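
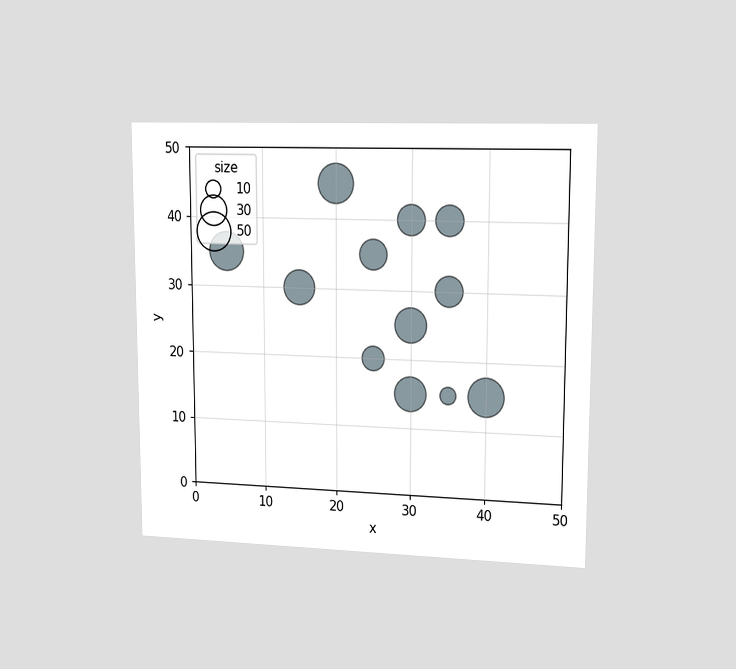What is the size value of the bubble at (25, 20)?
The chart is viewed slightly from the right. Matching the bubble at (25, 20) against the size legend gives 20.

20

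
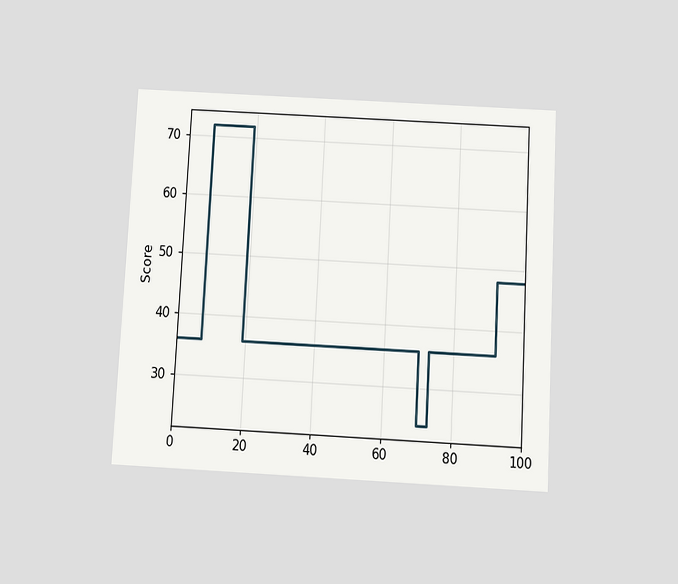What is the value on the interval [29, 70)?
36

The chart is tilted about 3° clockwise and viewed slightly from below. On [29, 70) the step sits at 36.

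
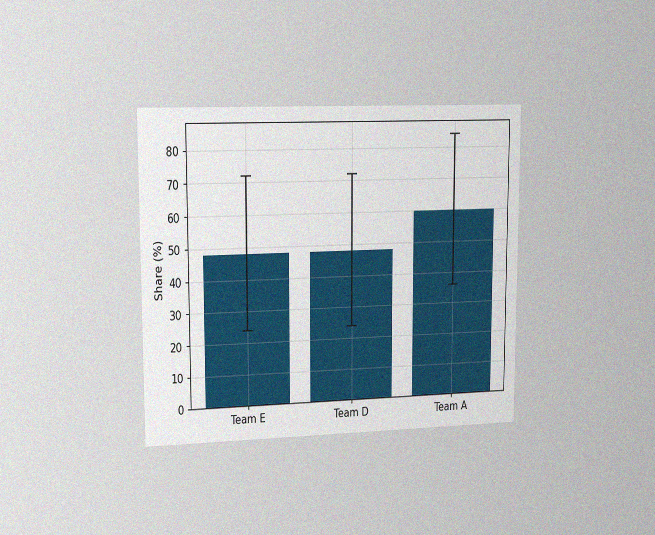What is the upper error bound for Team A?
The chart is viewed slightly from the left, with some photo noise. The Team A bar's upper whisker reaches 84%.

84%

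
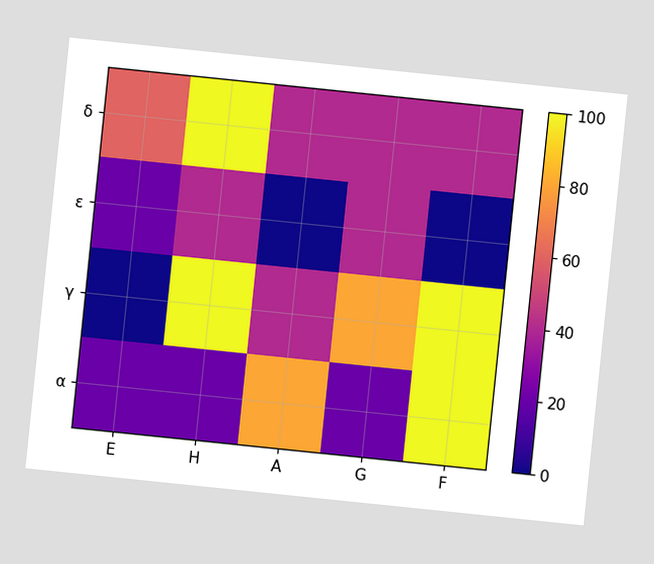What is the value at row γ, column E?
The chart is tilted about 6° clockwise. Matching cell (γ, E) against the colorbar gives 0.

0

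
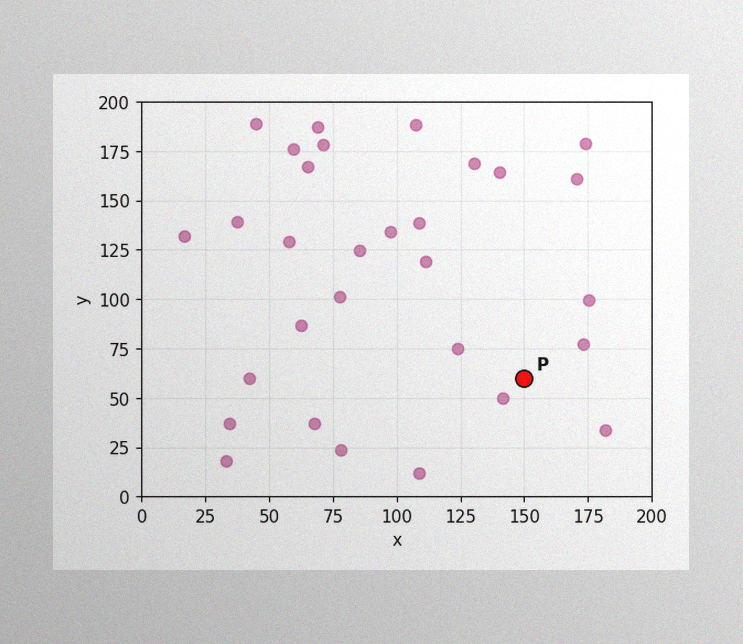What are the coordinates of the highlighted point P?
(150, 60)

The image has some photo noise and uneven lighting. Following the gridlines from P to each axis, P sits at (150, 60).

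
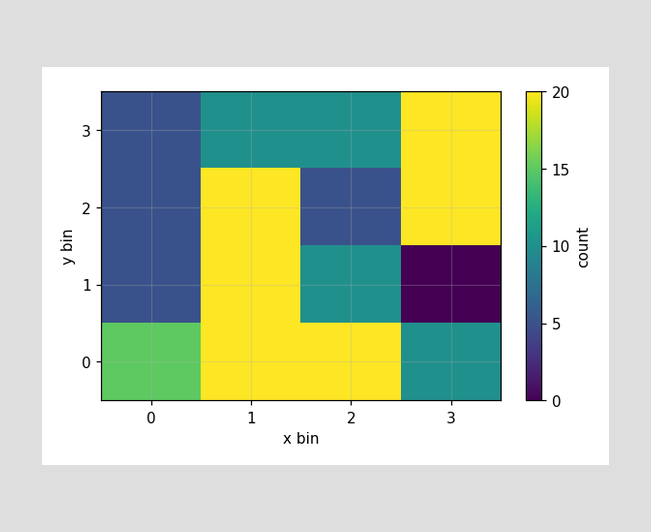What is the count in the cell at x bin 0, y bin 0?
15

Matching the cell (0, 0) against the colorbar gives 15.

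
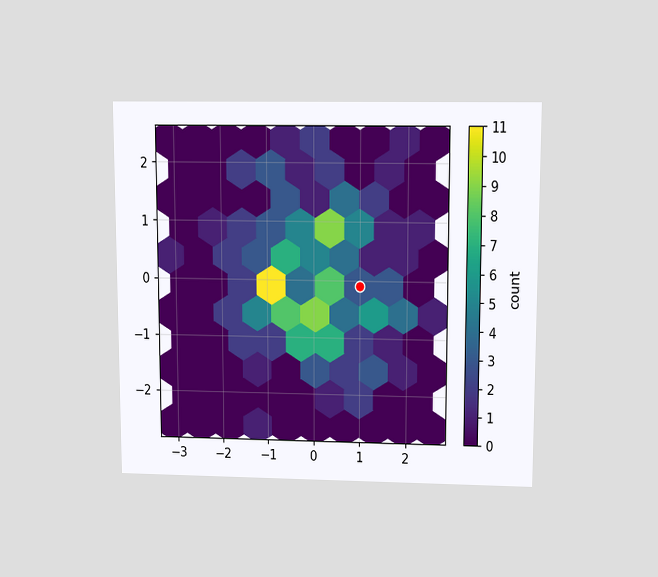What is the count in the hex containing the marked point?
3

The chart is viewed slightly from above. The marked hex reads 3 on the colorbar.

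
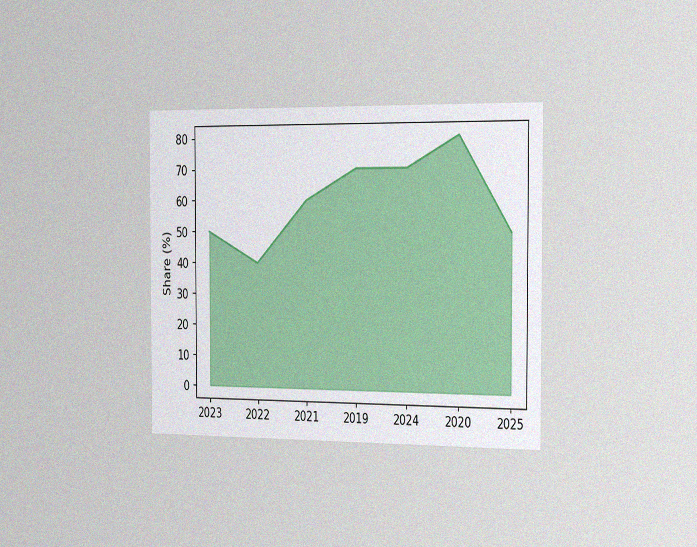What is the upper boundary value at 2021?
60%

The chart is viewed slightly from the right, with some photo noise. At 2021 the upper boundary is at 60%.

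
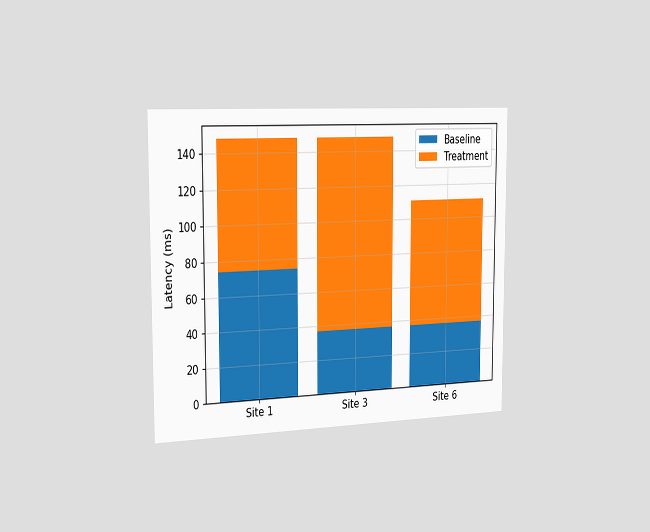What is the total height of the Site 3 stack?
148ms

The chart is viewed slightly from the left. The Site 3 stack's top reaches 148ms on the y-axis.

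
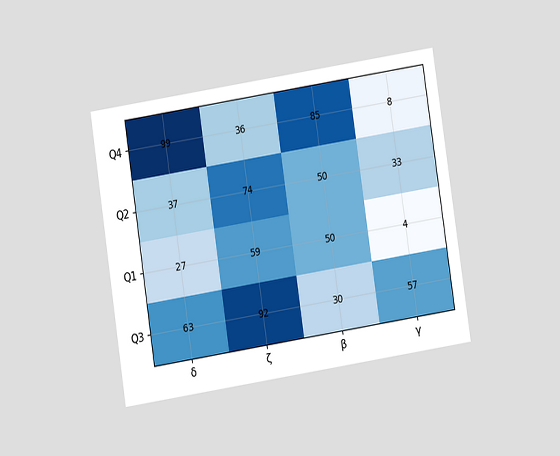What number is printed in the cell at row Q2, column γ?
33

The chart is tilted about 9° counter-clockwise and viewed at a slight angle. The (Q2, γ) cell reads 33.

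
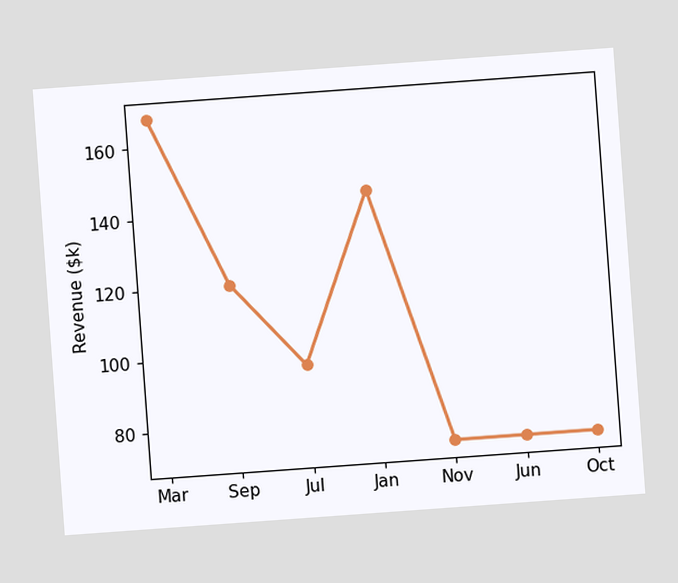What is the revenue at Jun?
The chart is tilted about 4° counter-clockwise. At Jun, the line is at $72k.

$72k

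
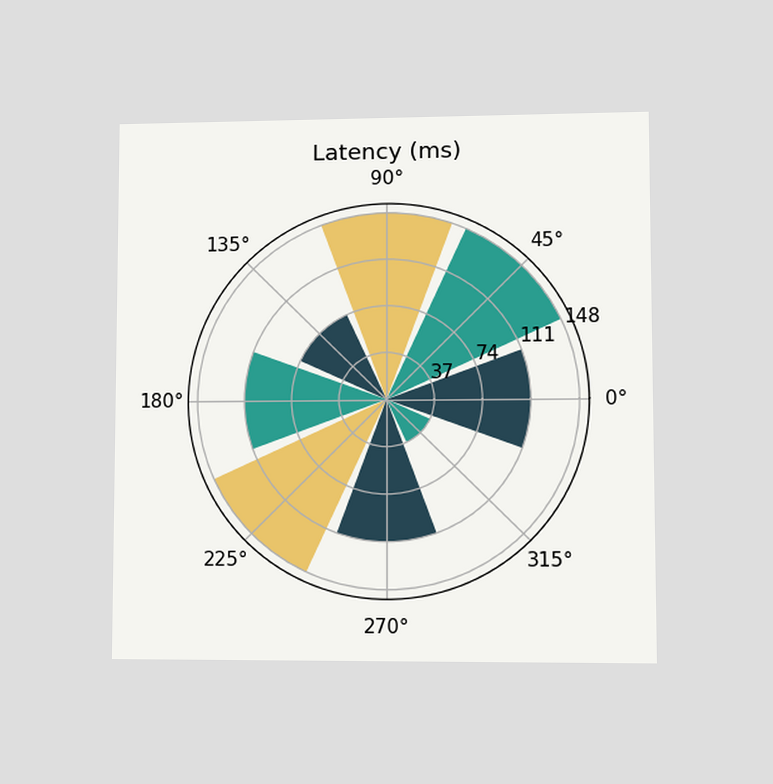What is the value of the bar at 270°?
The chart is viewed at a slight angle. The bar at 270° reaches 111ms on the radial axis.

111ms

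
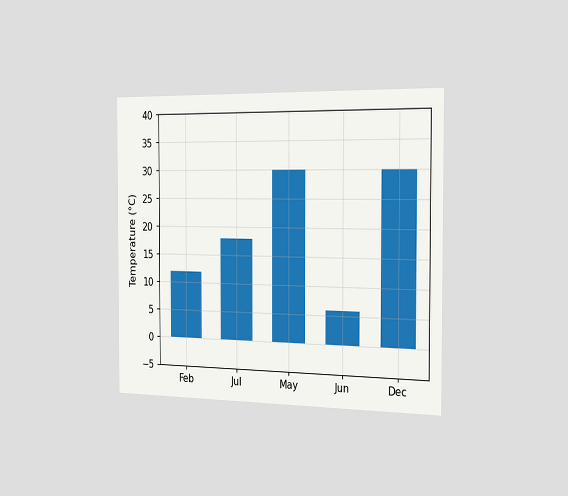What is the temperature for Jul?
18°C

The chart is viewed slightly from the right. Reading along the chart's y-axis, the Jul bar reaches 18°C.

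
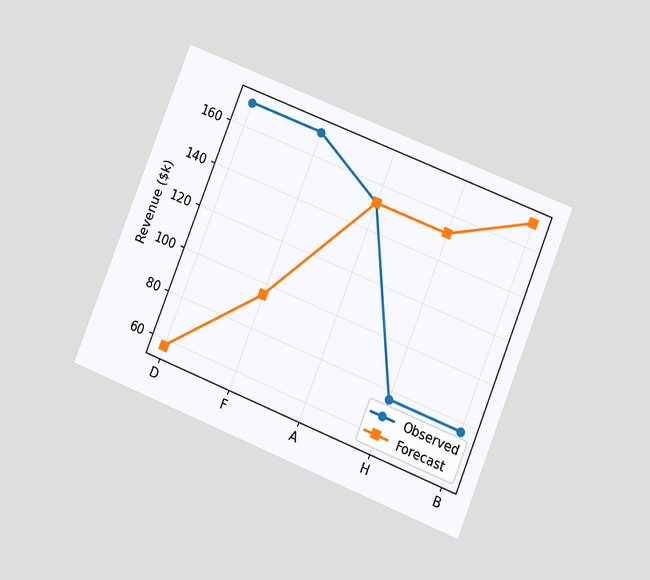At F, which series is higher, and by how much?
The chart is tilted about 22° clockwise and viewed at a slight angle. At F, Observed sits above the other line by $76k.

Observed, by $76k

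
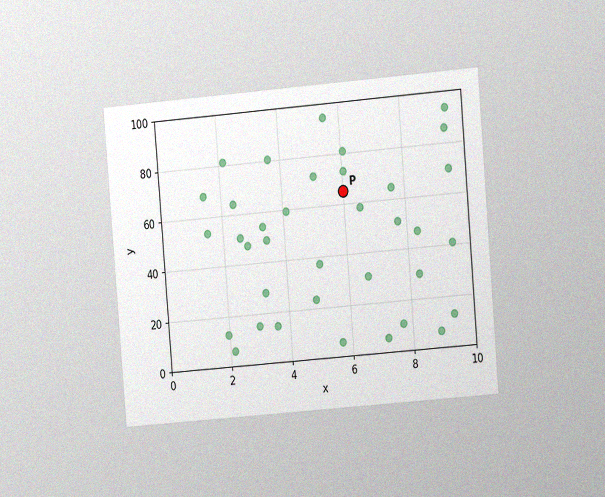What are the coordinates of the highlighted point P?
(6, 65)

The chart is tilted about 5° counter-clockwise and viewed slightly from the right, with some photo noise. Following the gridlines from P to each axis, P sits at (6, 65).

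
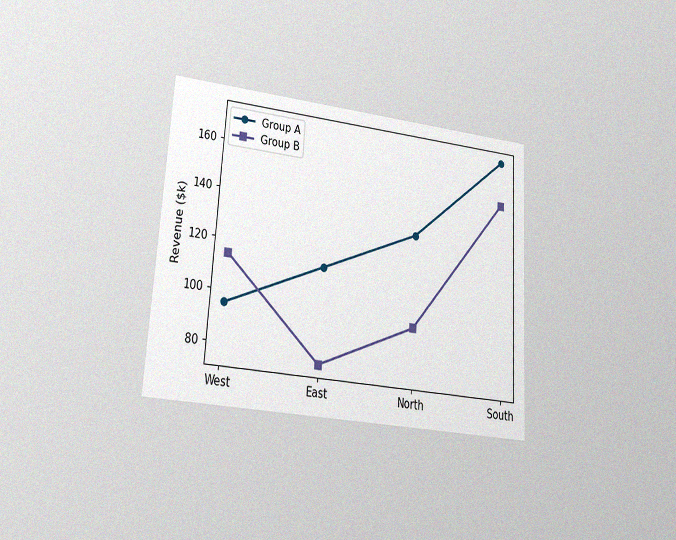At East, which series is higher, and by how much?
Group A, by $38k

The chart is tilted about 4° clockwise and viewed at a slight angle, with some photo noise. At East, Group A sits above the other line by $38k.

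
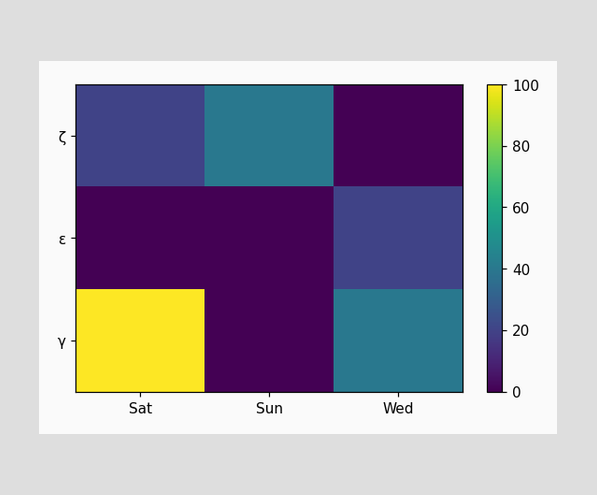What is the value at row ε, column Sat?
0

Matching cell (ε, Sat) against the colorbar gives 0.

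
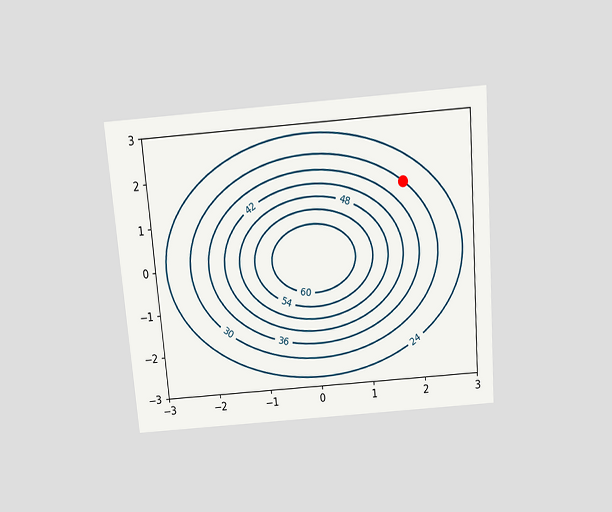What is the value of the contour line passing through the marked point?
The chart is tilted about 5° counter-clockwise and viewed slightly from above. The marked point sits on the contour labelled 30.

30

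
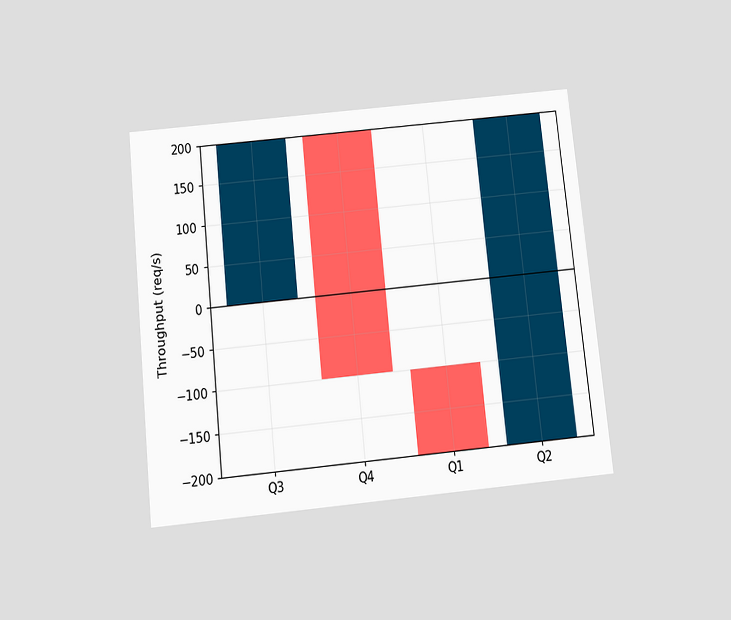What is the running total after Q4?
The chart is tilted about 6° counter-clockwise and viewed slightly from below. After Q4 the running total reaches -100req/s.

-100req/s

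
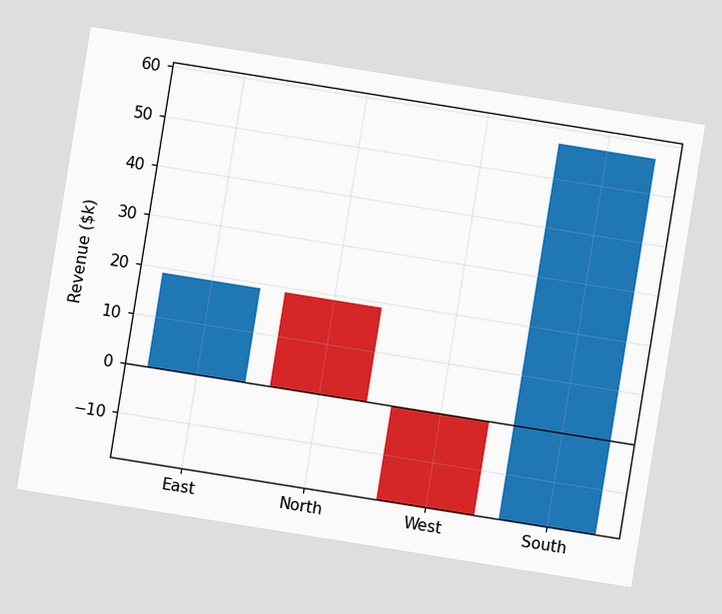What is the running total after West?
The chart is tilted about 9° clockwise. After West the running total reaches $-19k.

$-19k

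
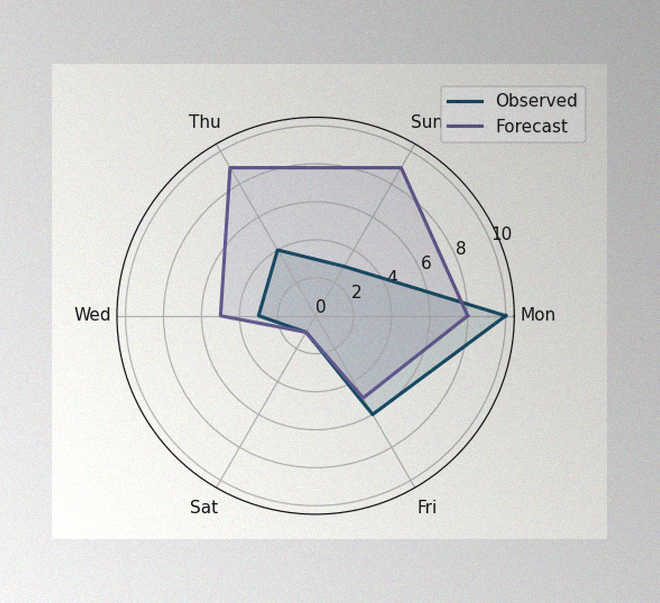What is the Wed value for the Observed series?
3

The image has some photo noise and uneven lighting. On the Wed axis, Observed reaches 3.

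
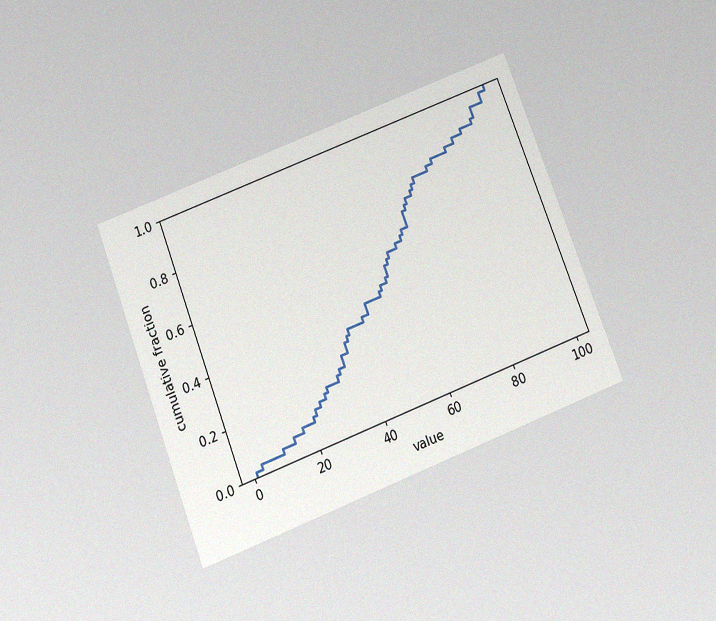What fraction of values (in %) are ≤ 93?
94%

The chart is tilted about 21° counter-clockwise and viewed slightly from below, with some photo noise. At x=93 the ECDF step is at 94%.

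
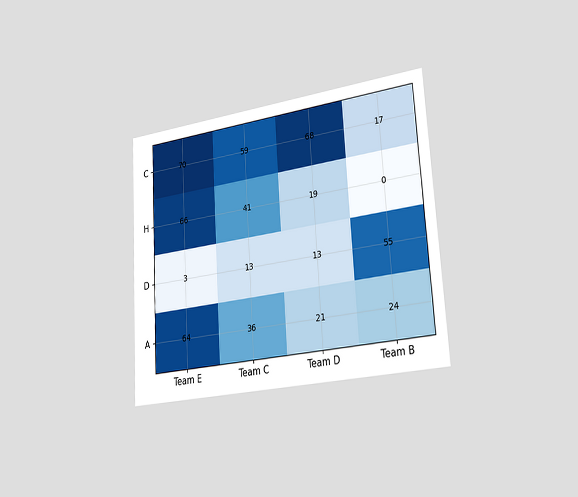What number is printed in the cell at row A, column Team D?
The chart is tilted about 3° counter-clockwise and viewed slightly from the right. The (A, Team D) cell reads 21.

21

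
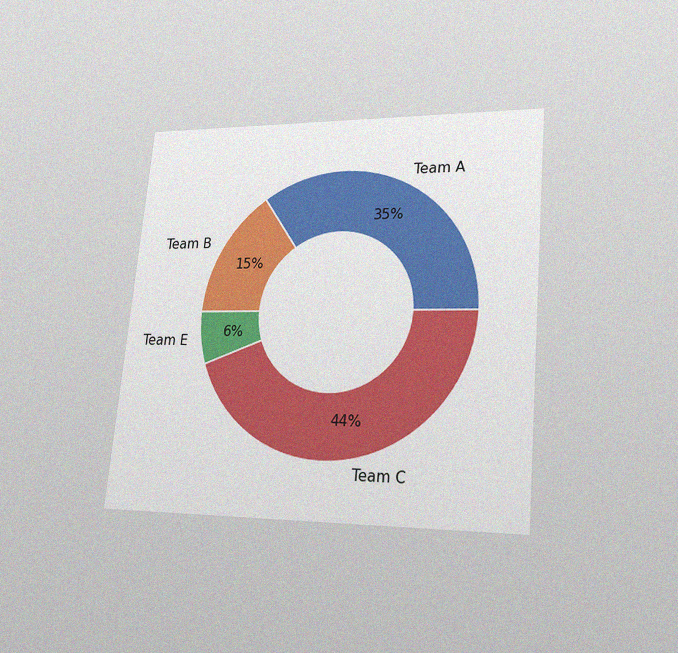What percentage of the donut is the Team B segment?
The chart is tilted about 5° clockwise and viewed at a slight angle, with some photo noise. The Team B segment takes up 15% of the ring.

15%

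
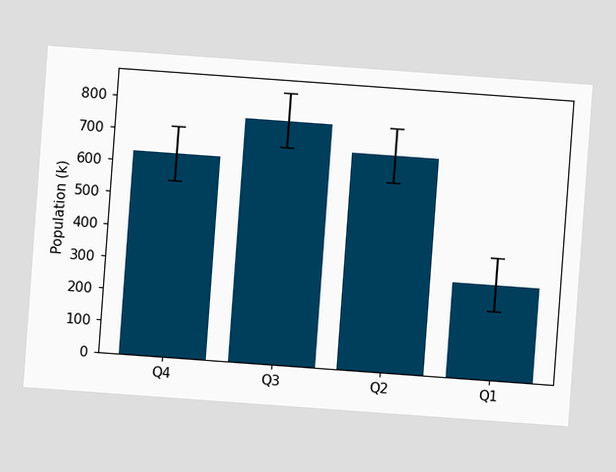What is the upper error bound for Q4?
The chart is tilted about 4° clockwise. The Q4 bar's upper whisker reaches 714k.

714k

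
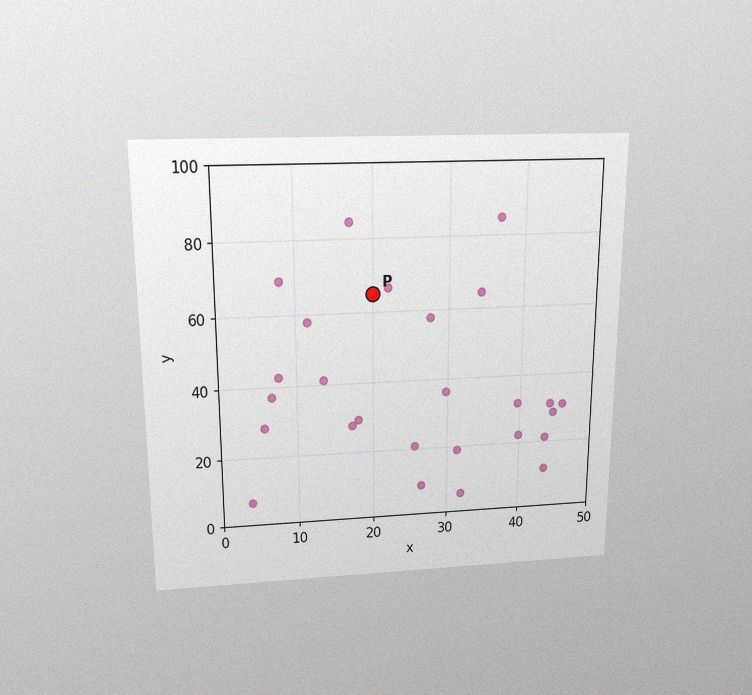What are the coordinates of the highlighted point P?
The chart is viewed slightly from above, with some photo noise. Following the gridlines from P to each axis, P sits at (20, 65).

(20, 65)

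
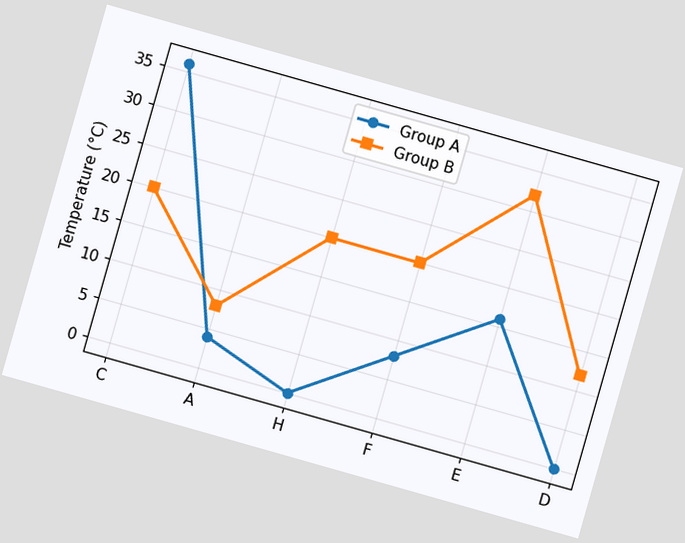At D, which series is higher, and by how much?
The chart is tilted about 16° clockwise. At D, Group B sits above the other line by 12°C.

Group B, by 12°C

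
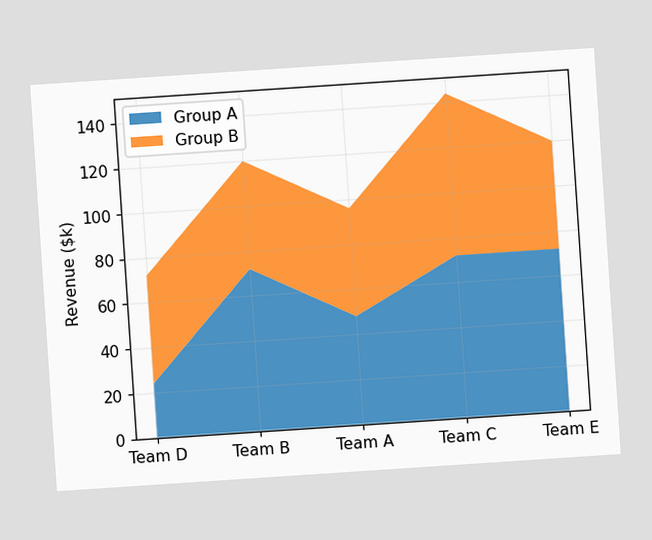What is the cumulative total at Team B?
The chart is tilted about 4° counter-clockwise. The stacked total at Team B reaches $120k.

$120k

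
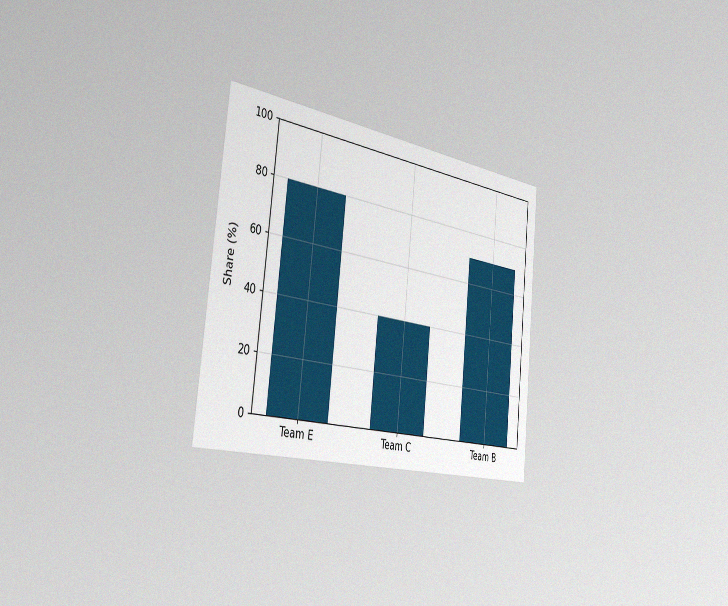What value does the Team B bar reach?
The chart is tilted about 6° clockwise and viewed slightly from the left, with some photo noise. Reading along the chart's y-axis, the Team B bar reaches 70%.

70%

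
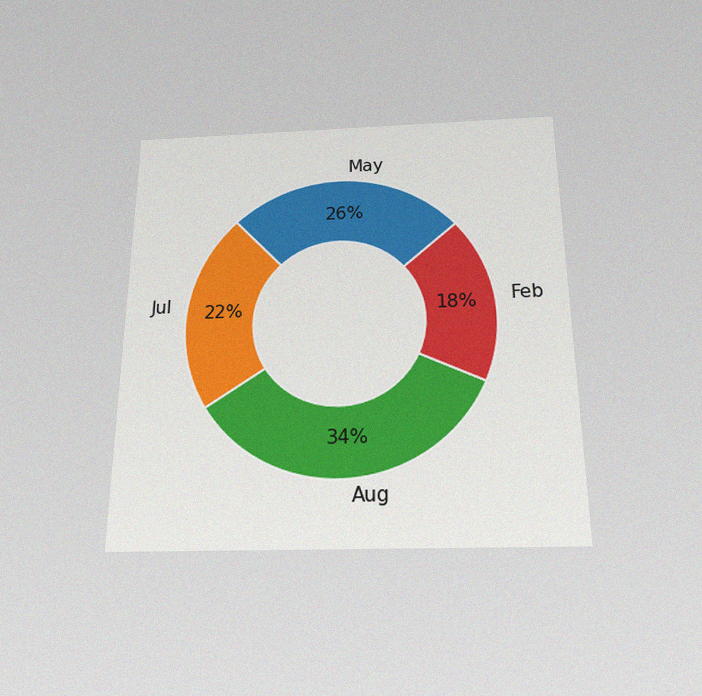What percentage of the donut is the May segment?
The chart is viewed slightly from below, with some photo noise. The May segment takes up 26% of the ring.

26%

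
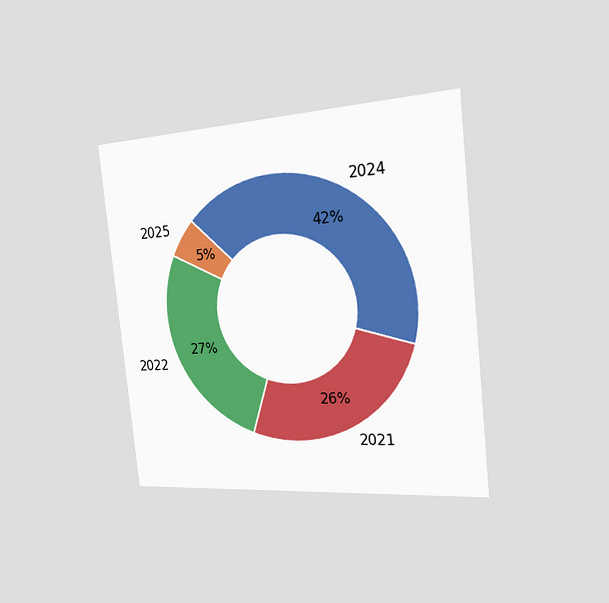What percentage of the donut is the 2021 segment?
The chart is tilted about 6° counter-clockwise and viewed slightly from the right. The 2021 segment takes up 26% of the ring.

26%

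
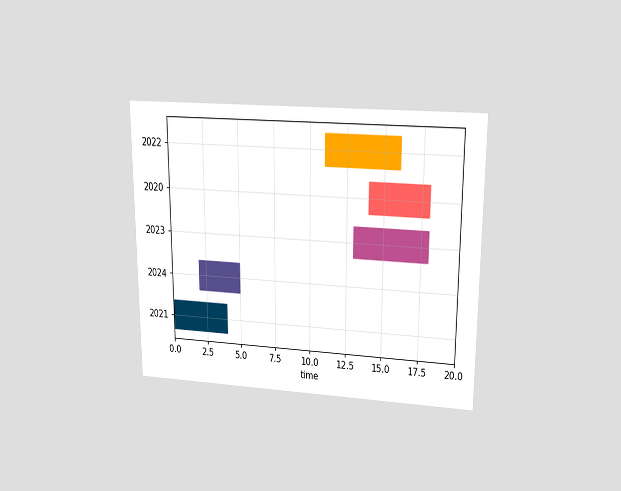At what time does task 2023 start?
The chart is viewed slightly from above. The 2023 bar begins at t=13.

13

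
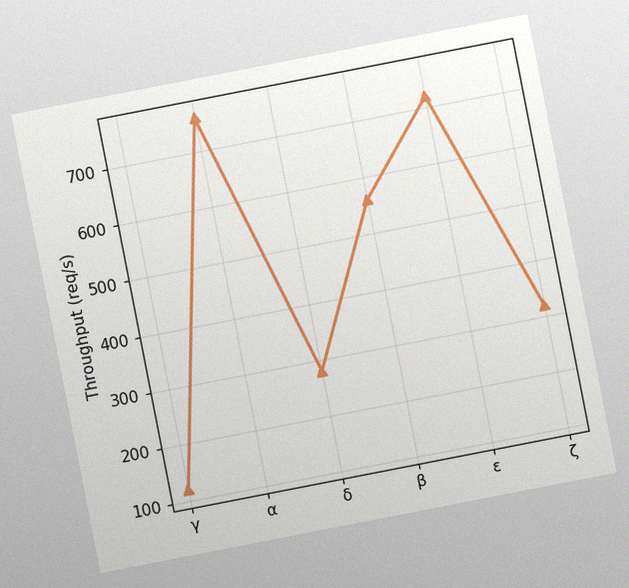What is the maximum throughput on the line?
760req/s

The chart is tilted about 11° counter-clockwise, with some photo noise. The highest point is at α, and reading across to the y-axis gives 760req/s.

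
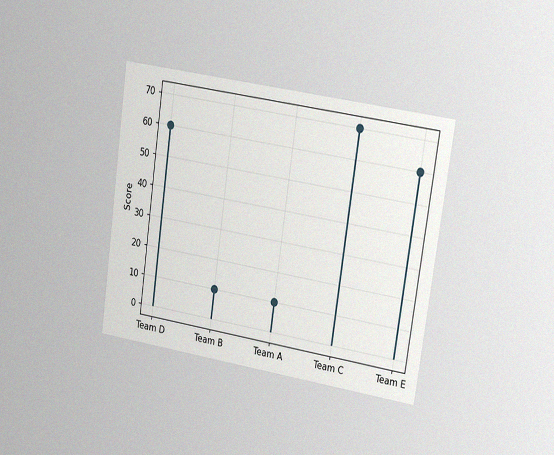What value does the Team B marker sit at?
The chart is tilted about 8° clockwise and viewed slightly from the right, with some photo noise. The Team B marker sits at 10.

10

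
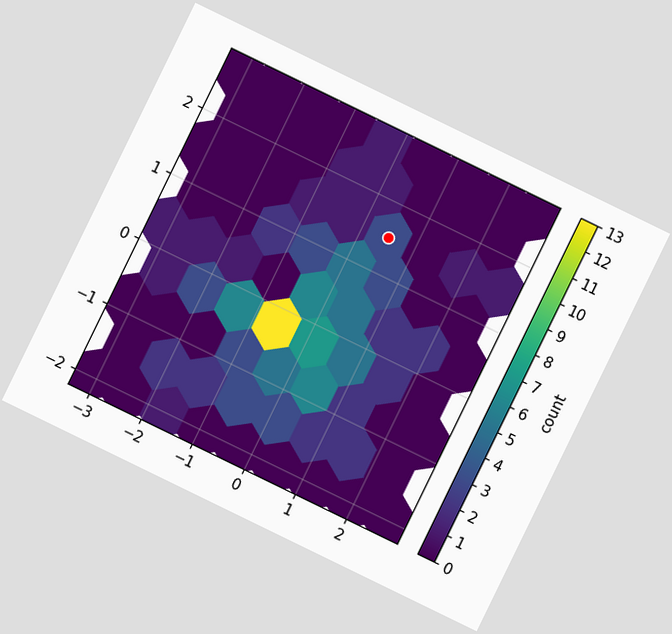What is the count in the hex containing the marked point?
The chart is tilted about 26° clockwise. The marked hex reads 3 on the colorbar.

3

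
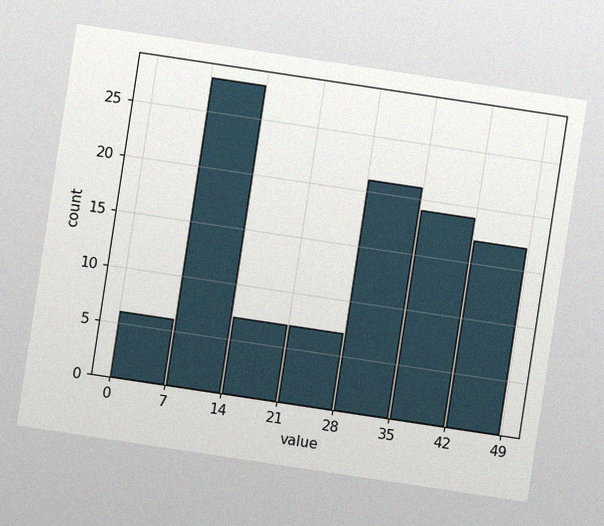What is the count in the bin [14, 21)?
The chart is tilted about 9° clockwise, with some photo noise. The [14, 21) bin has height 7.

7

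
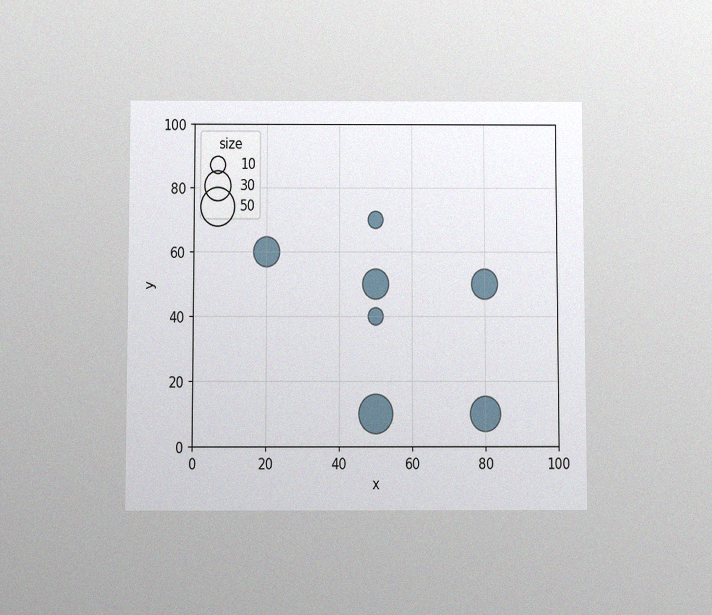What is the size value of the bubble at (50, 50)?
The chart is viewed at a slight angle, with some photo noise. Matching the bubble at (50, 50) against the size legend gives 30.

30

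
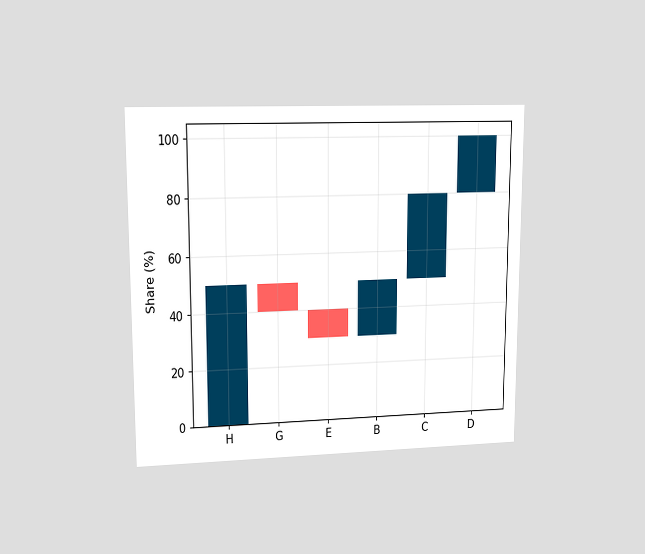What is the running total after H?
50%

The chart is viewed at a slight angle. After H the running total reaches 50%.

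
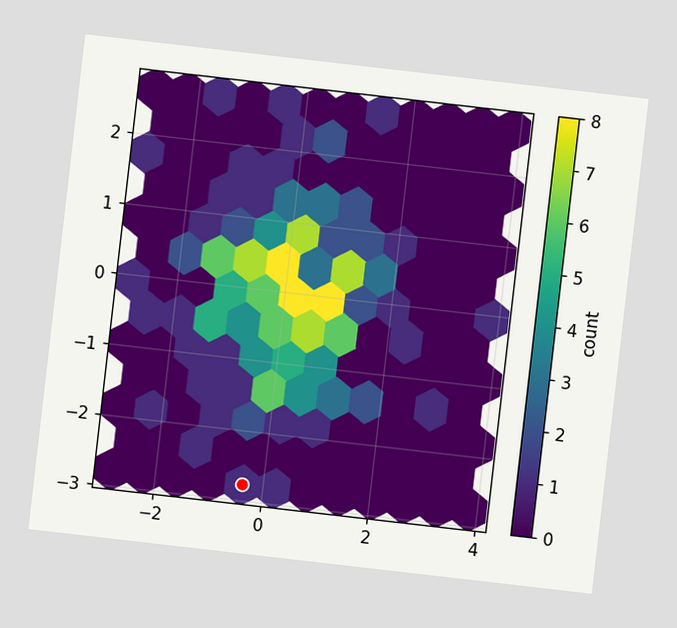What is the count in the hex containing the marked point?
1

The chart is tilted about 7° clockwise. The marked hex reads 1 on the colorbar.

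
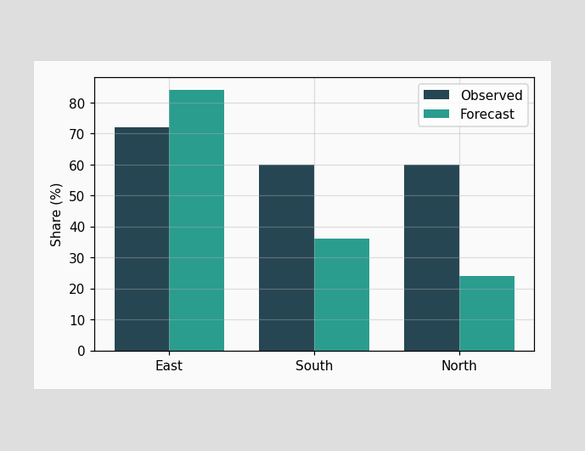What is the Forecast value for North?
The Forecast bar at North reaches 24% on the y-axis.

24%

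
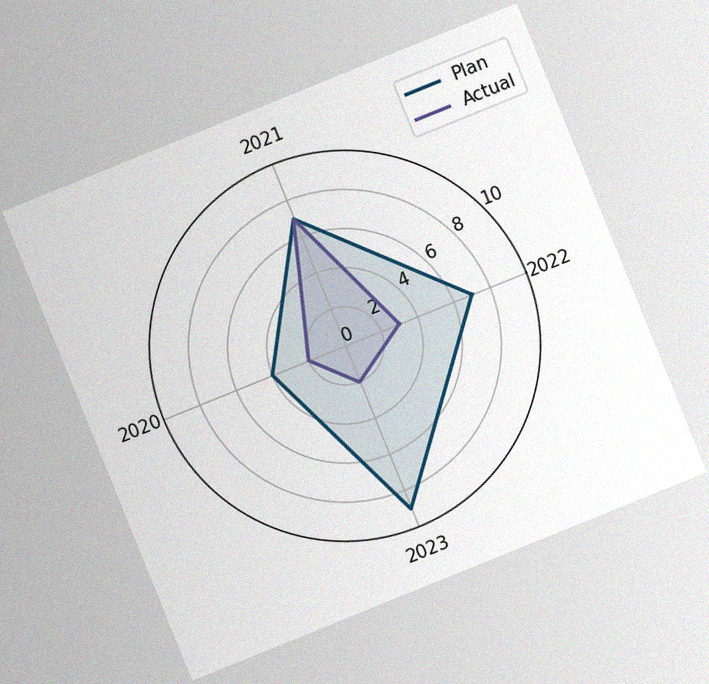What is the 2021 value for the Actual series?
The chart is tilted about 22° counter-clockwise, with some photo noise. On the 2021 axis, Actual reaches 7.

7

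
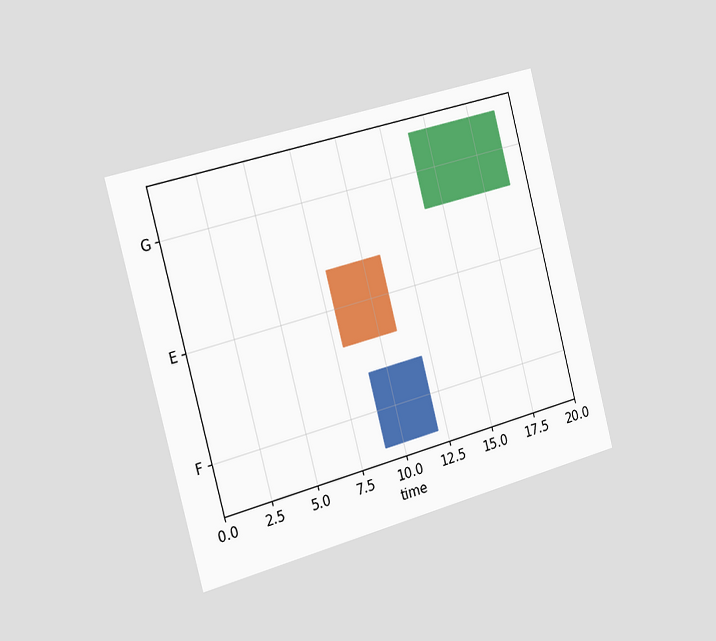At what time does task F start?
9

The chart is tilted about 15° counter-clockwise and viewed slightly from the left. The F bar begins at t=9.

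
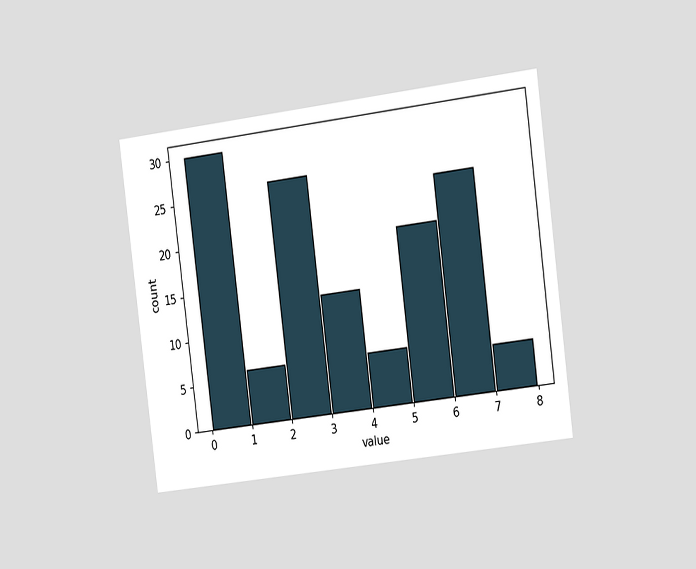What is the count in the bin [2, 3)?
The chart is tilted about 7° counter-clockwise and viewed slightly from the right. The [2, 3) bin has height 26.

26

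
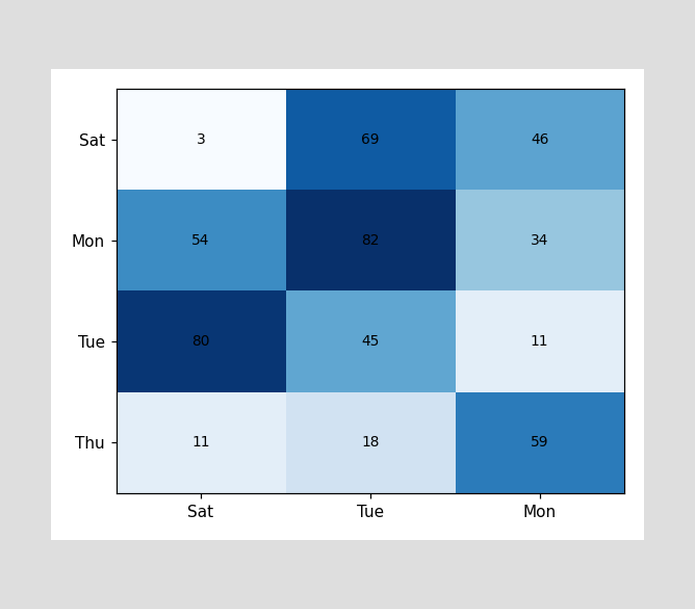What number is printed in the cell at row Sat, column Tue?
69

The (Sat, Tue) cell reads 69.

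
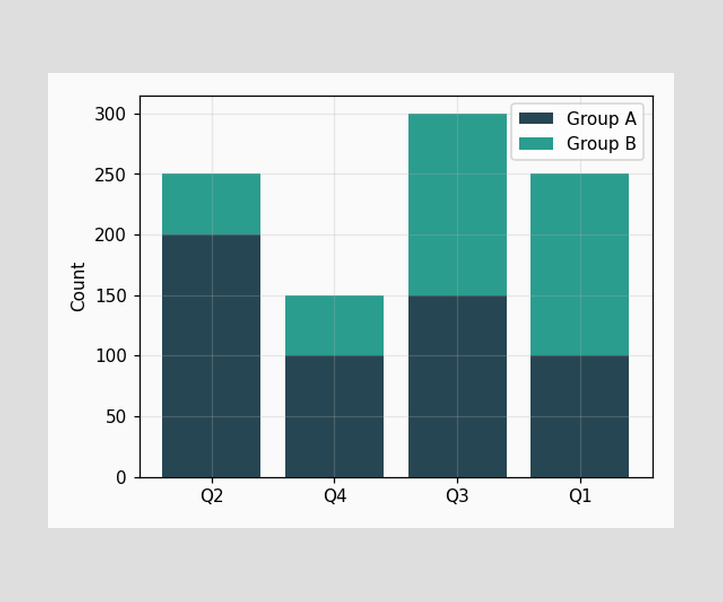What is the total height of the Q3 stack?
300

The Q3 stack's top reaches 300 on the y-axis.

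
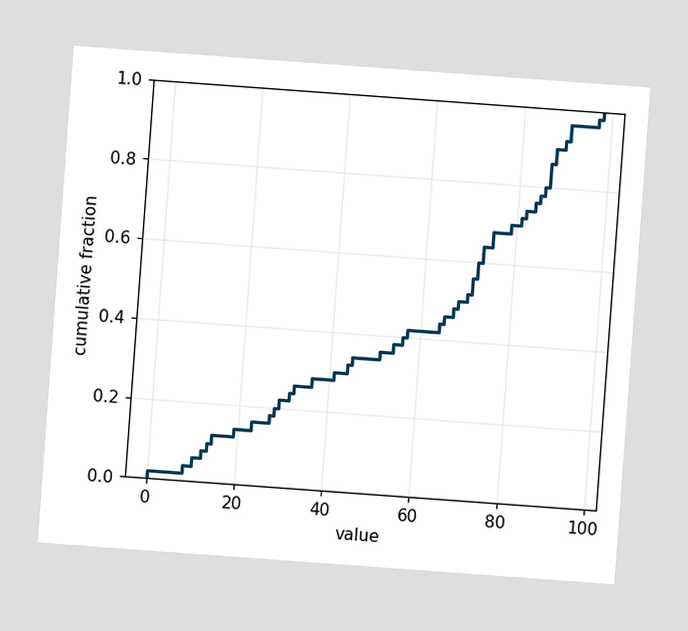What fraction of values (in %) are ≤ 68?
The chart is tilted about 4° clockwise. At x=68 the ECDF step is at 50%.

50%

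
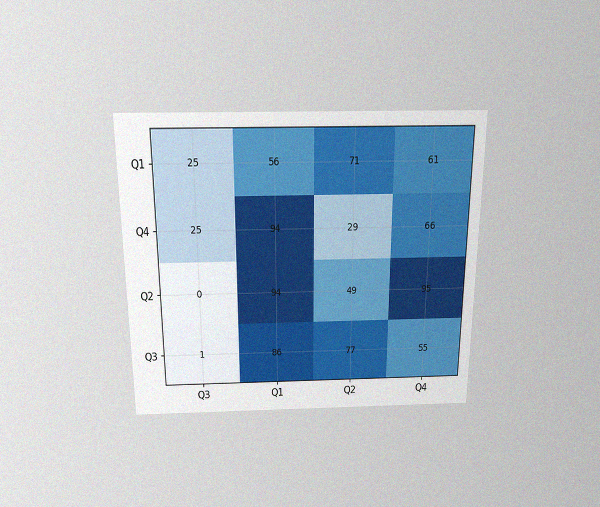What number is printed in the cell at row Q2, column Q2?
The chart is viewed slightly from above, with some photo noise. The (Q2, Q2) cell reads 49.

49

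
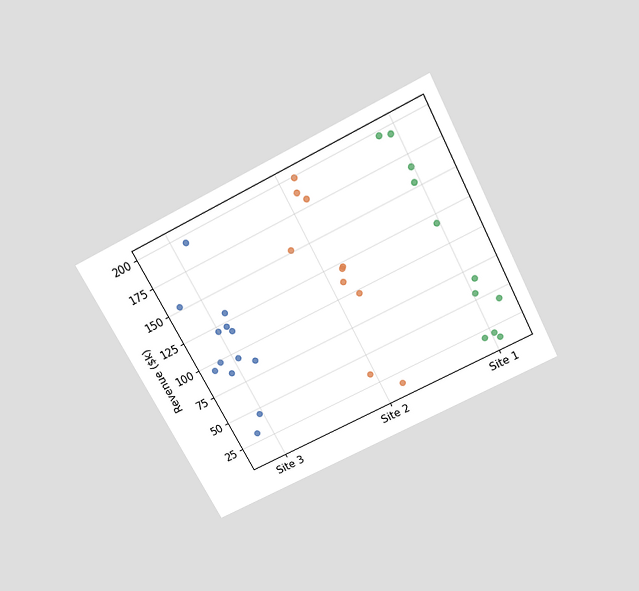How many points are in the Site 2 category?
10

The chart is tilted about 27° counter-clockwise and viewed slightly from above. Counting the markers in the Site 2 column gives 10.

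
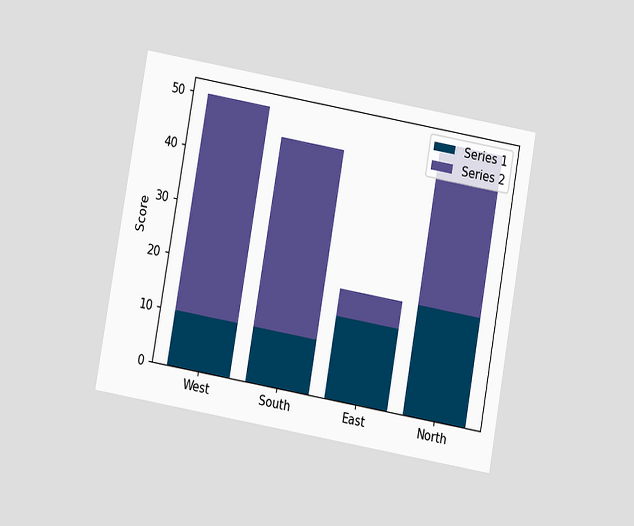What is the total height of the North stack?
The chart is tilted about 10° clockwise and viewed slightly from below. The North stack's top reaches 50 on the y-axis.

50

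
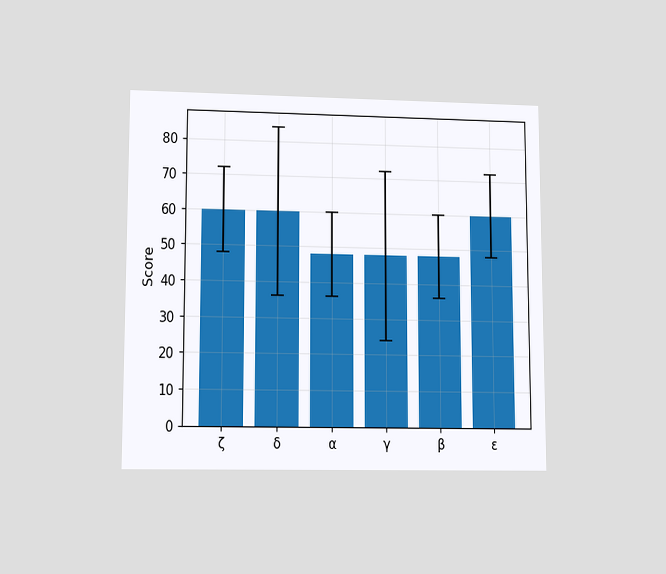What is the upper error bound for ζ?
The chart is viewed at a slight angle. The ζ bar's upper whisker reaches 72.

72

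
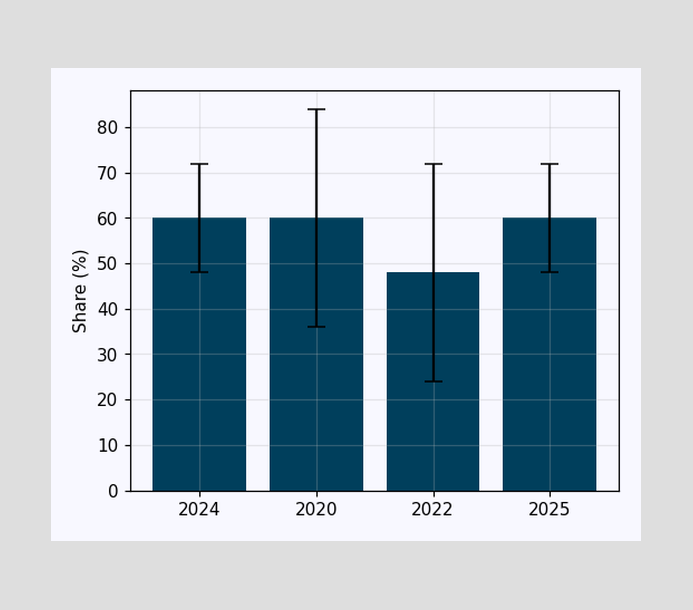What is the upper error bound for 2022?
72%

The 2022 bar's upper whisker reaches 72%.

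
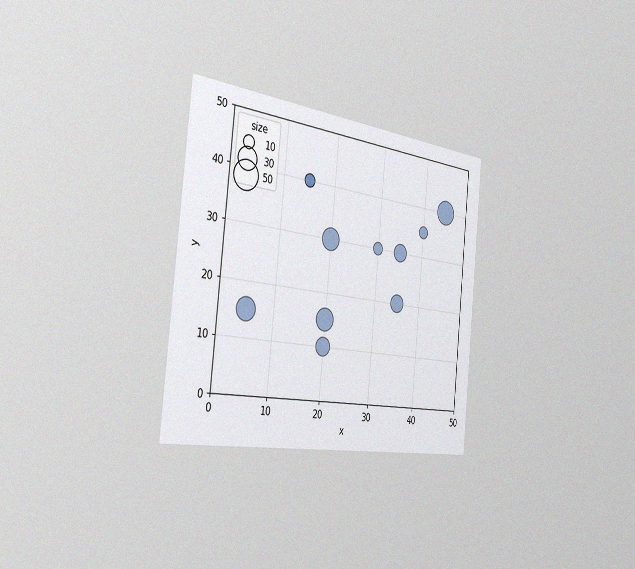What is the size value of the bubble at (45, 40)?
40

The chart is tilted about 6° clockwise and viewed slightly from the left, with some photo noise. Matching the bubble at (45, 40) against the size legend gives 40.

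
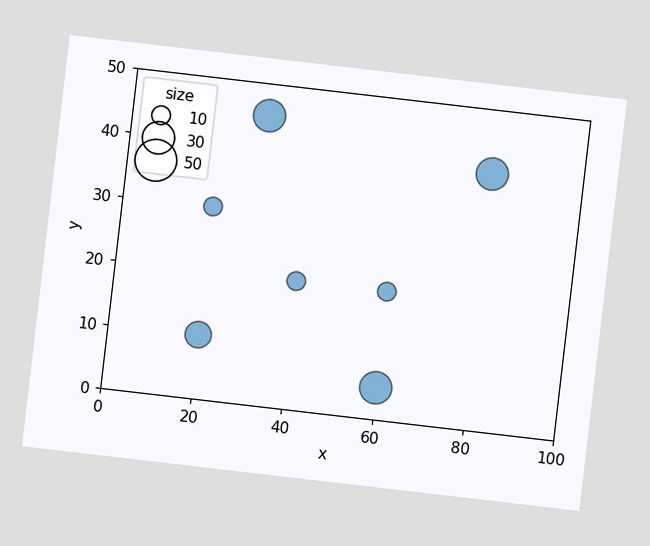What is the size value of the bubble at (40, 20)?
The chart is tilted about 7° clockwise. Matching the bubble at (40, 20) against the size legend gives 10.

10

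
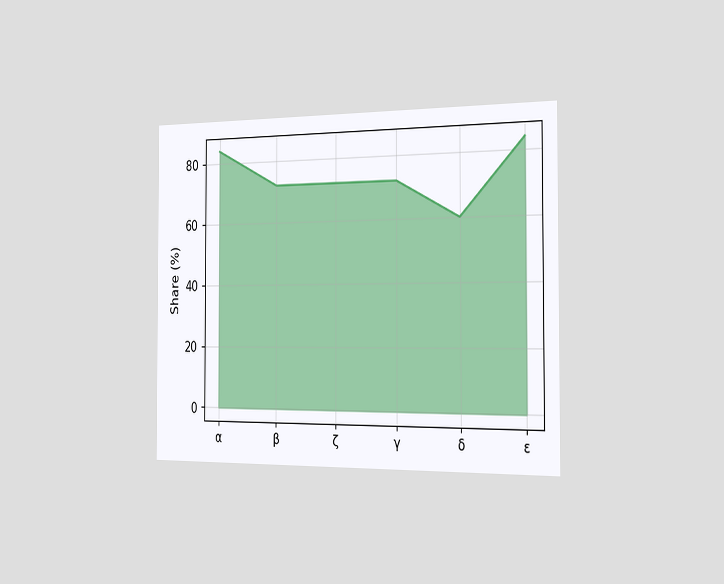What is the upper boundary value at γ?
72%

The chart is viewed slightly from the right. At γ the upper boundary is at 72%.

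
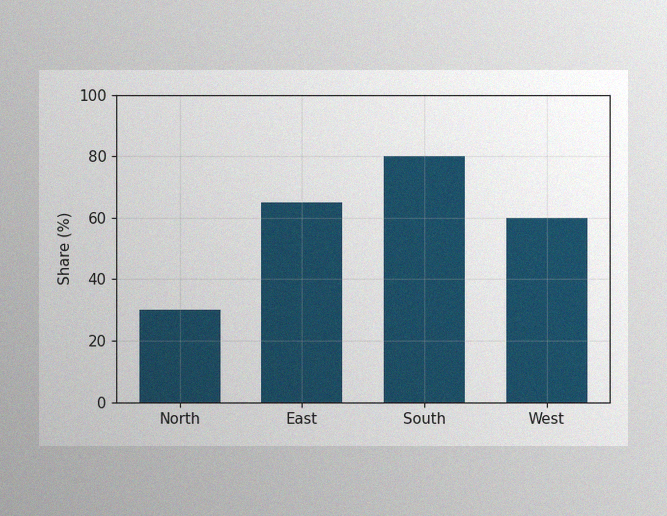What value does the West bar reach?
60%

The image has some photo noise and uneven lighting. Reading along the chart's y-axis, the West bar reaches 60%.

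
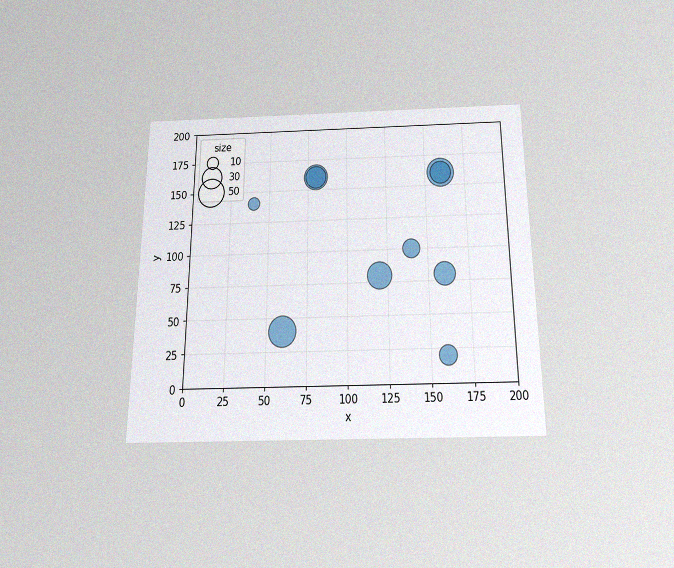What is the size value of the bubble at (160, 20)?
20

The chart is viewed slightly from below, with some photo noise. Matching the bubble at (160, 20) against the size legend gives 20.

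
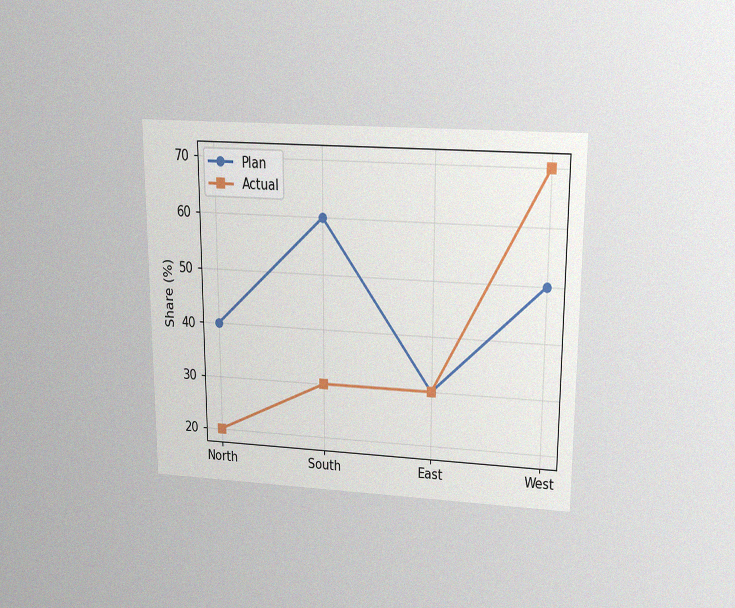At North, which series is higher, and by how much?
Plan, by 20%

The chart is viewed slightly from above, with some photo noise. At North, Plan sits above the other line by 20%.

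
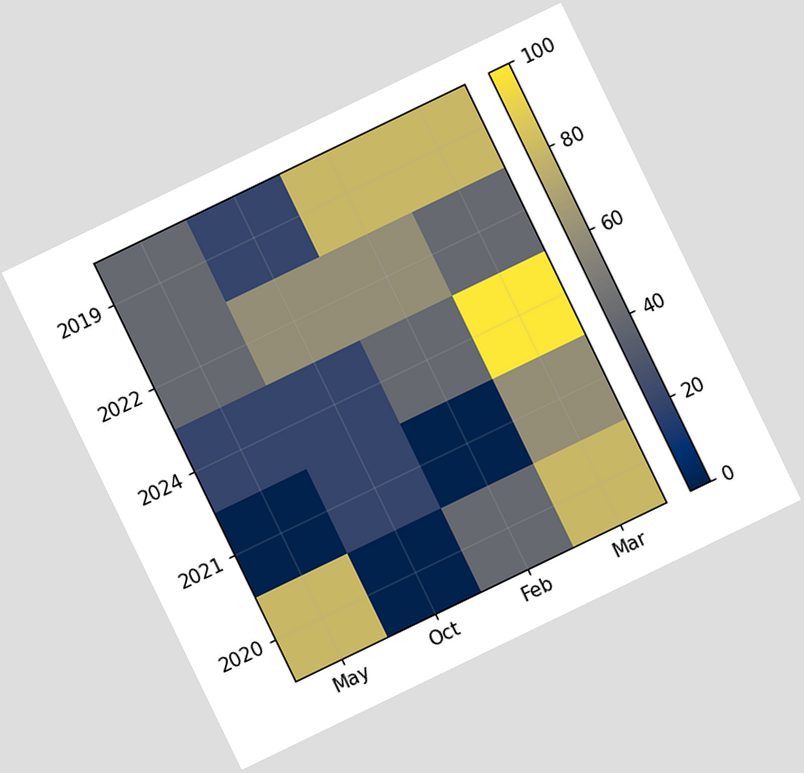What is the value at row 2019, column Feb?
80

The chart is tilted about 26° counter-clockwise. Matching cell (2019, Feb) against the colorbar gives 80.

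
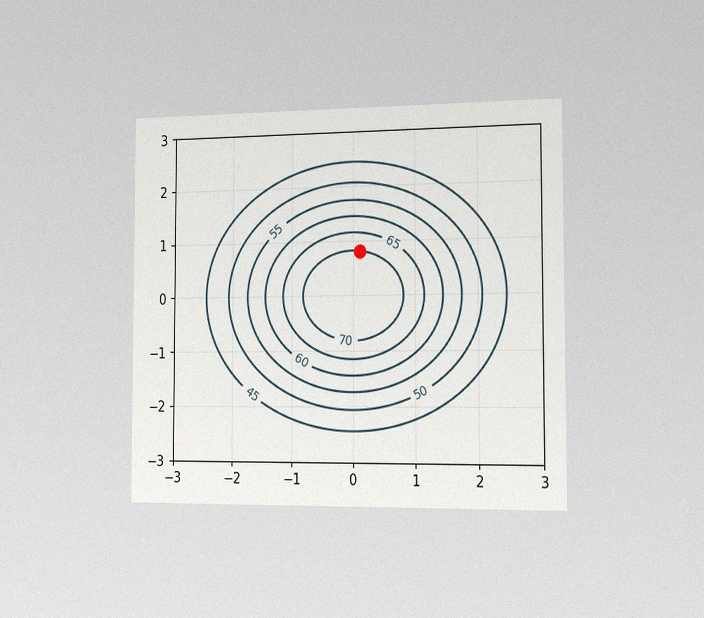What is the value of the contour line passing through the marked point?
The chart is viewed slightly from the right, with some photo noise. The marked point sits on the contour labelled 70.

70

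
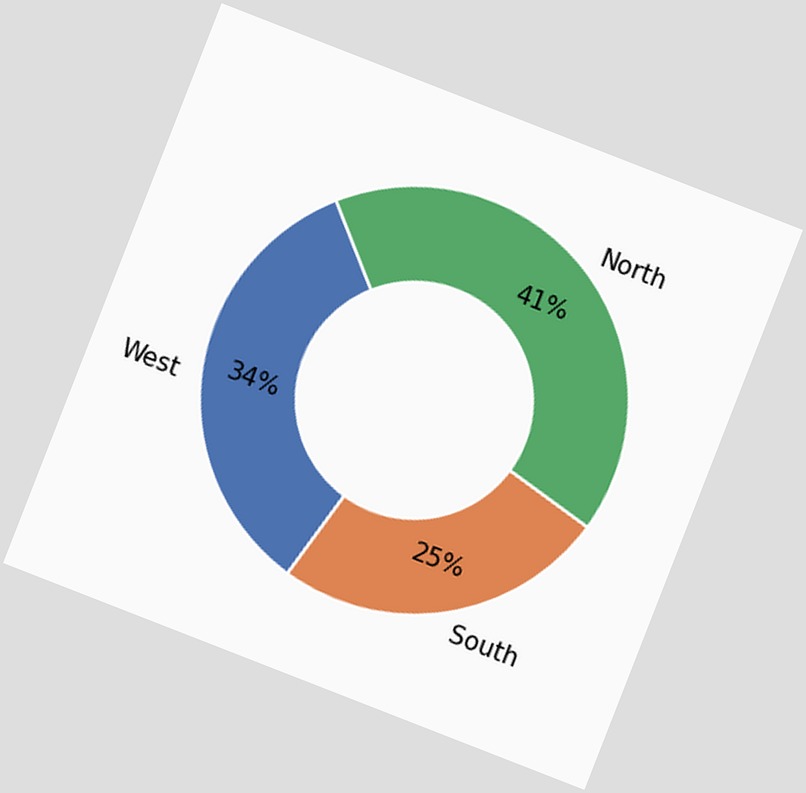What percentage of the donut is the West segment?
34%

The chart is tilted about 21° clockwise. The West segment takes up 34% of the ring.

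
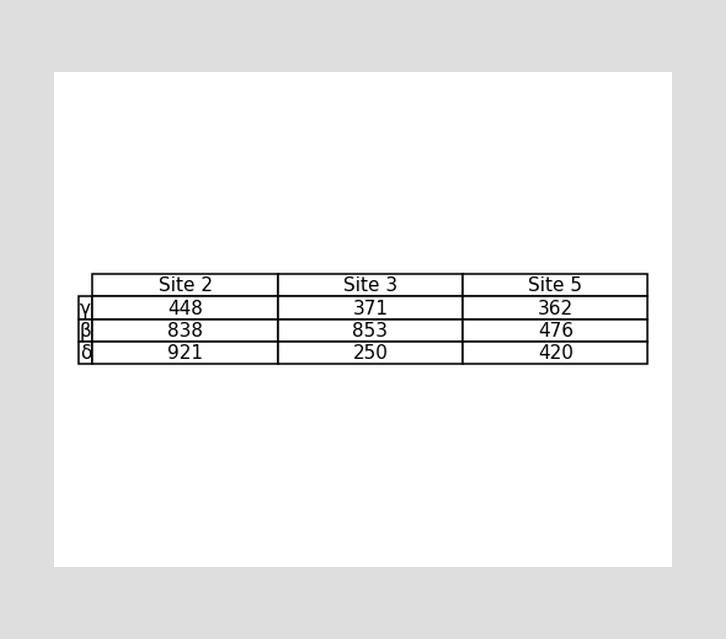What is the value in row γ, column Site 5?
362

The (γ, Site 5) cell reads 362.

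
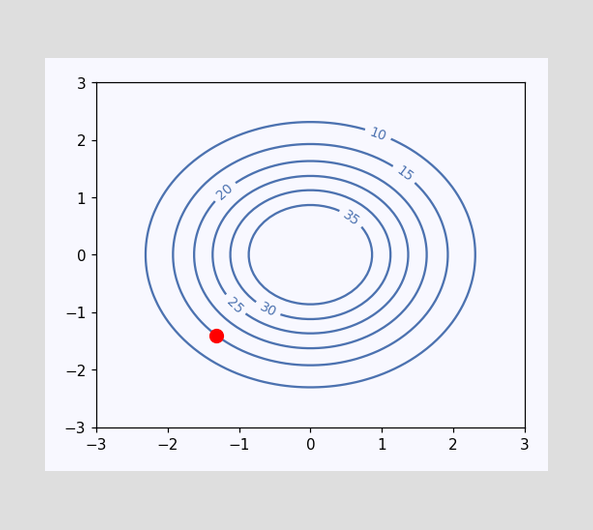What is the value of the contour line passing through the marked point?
15

The marked point sits on the contour labelled 15.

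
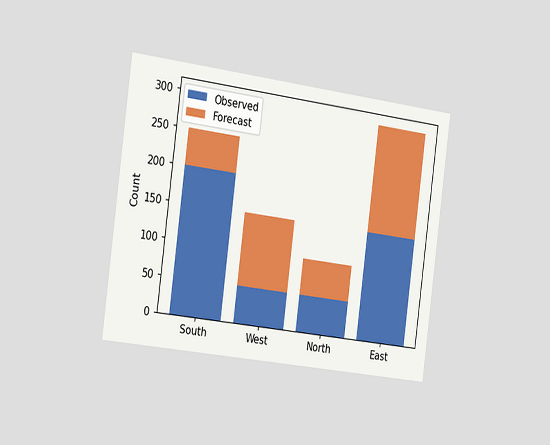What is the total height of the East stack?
The chart is tilted about 8° clockwise and viewed slightly from the left. The East stack's top reaches 300 on the y-axis.

300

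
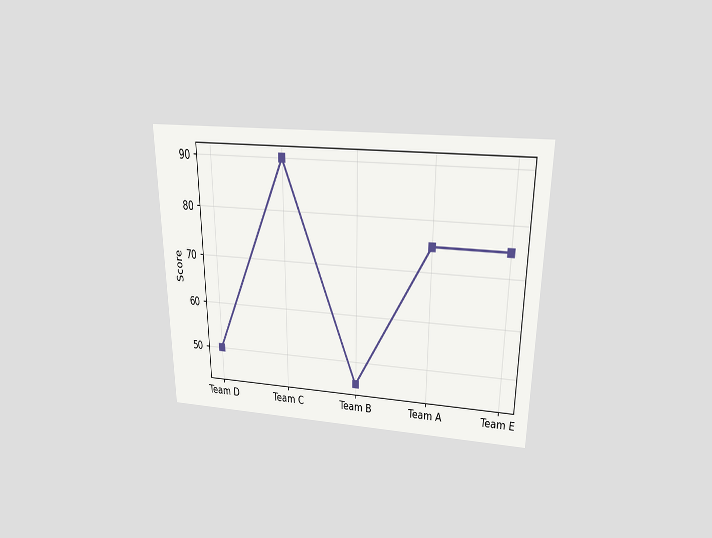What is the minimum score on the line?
45

The chart is viewed slightly from above. The lowest point is at Team B, and reading across to the y-axis gives 45.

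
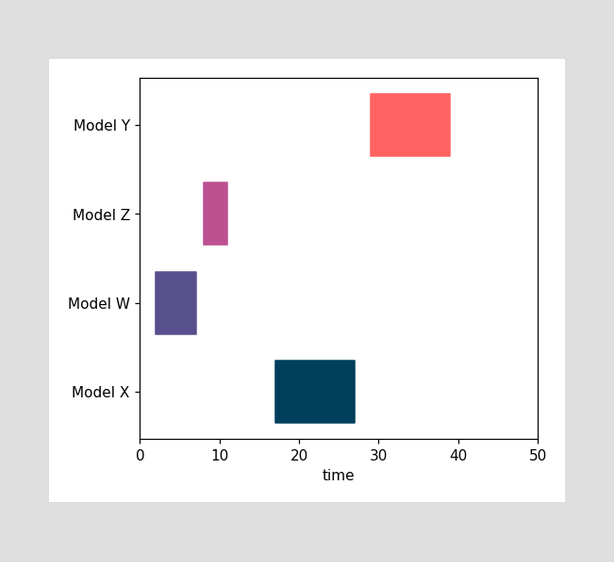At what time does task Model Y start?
29

The Model Y bar begins at t=29.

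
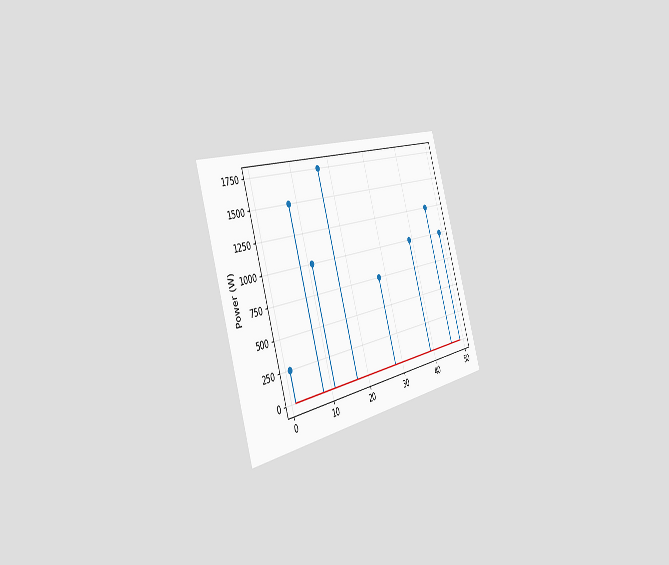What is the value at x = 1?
250W

The chart is tilted about 18° counter-clockwise and viewed slightly from the left. The stem at x=1 reaches 250W.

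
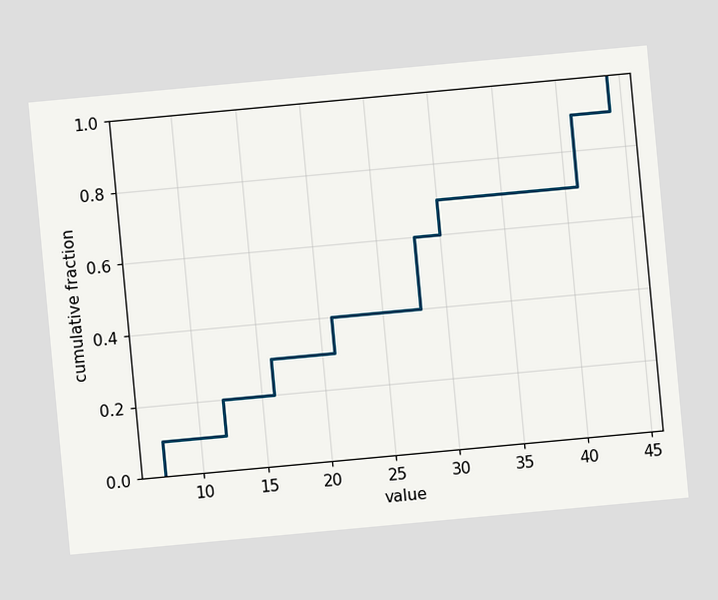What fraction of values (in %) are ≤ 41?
90%

The chart is tilted about 5° counter-clockwise. At x=41 the ECDF step is at 90%.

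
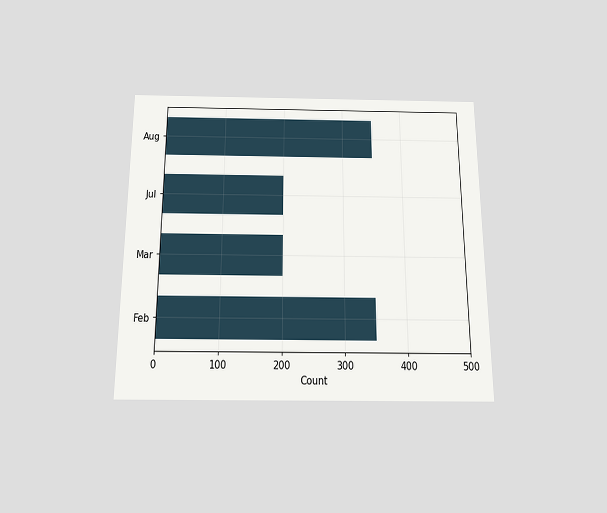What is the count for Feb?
350

The chart is viewed slightly from below. Reading along the chart's x-axis, the Feb bar reaches 350.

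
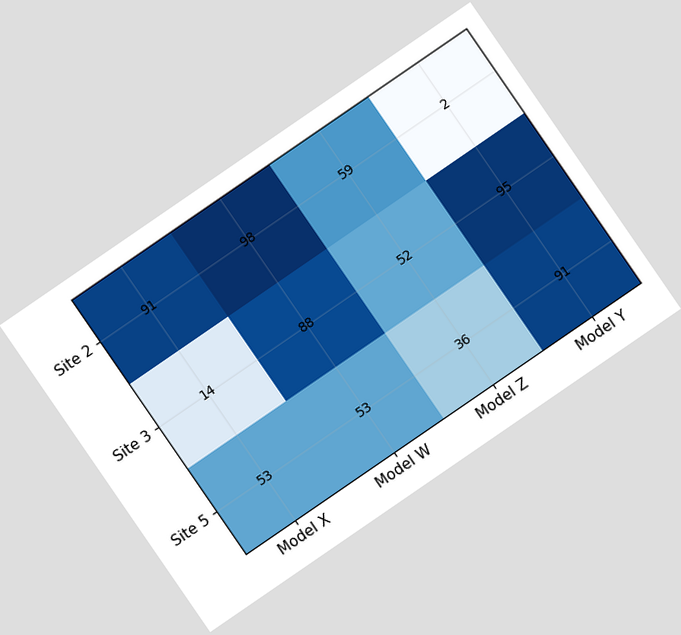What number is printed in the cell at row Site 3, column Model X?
14

The chart is tilted about 34° counter-clockwise. The (Site 3, Model X) cell reads 14.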